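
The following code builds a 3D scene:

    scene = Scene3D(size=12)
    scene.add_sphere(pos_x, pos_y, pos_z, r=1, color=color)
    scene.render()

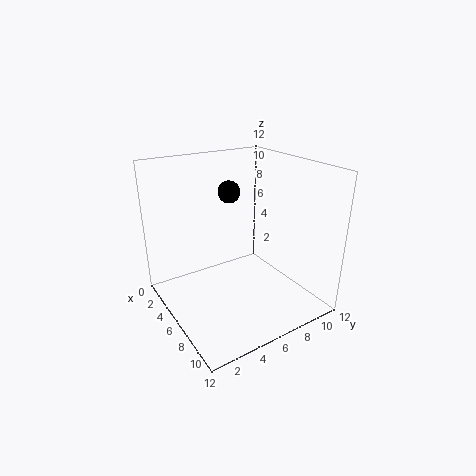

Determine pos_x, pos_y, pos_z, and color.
pos_x = 3
pos_y = 7
pos_z = 9
color = 'black'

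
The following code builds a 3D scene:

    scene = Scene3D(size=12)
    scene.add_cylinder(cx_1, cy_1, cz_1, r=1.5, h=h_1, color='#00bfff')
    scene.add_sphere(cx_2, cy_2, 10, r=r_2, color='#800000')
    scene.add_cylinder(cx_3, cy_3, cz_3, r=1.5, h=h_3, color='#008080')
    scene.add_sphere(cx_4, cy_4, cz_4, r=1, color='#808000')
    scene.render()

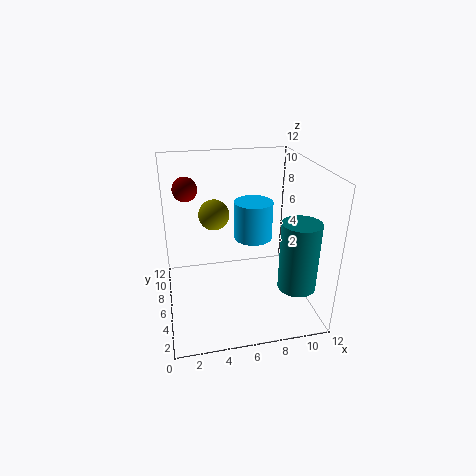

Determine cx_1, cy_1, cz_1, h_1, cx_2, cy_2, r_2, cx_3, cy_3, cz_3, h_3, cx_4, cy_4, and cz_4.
cx_1 = 7; cy_1 = 5; cz_1 = 6.5; h_1 = 3; cx_2 = 2; cy_2 = 7.5; r_2 = 1; cx_3 = 10; cy_3 = 2.5; cz_3 = 3; h_3 = 5.5; cx_4 = 3.5; cy_4 = 2; cz_4 = 10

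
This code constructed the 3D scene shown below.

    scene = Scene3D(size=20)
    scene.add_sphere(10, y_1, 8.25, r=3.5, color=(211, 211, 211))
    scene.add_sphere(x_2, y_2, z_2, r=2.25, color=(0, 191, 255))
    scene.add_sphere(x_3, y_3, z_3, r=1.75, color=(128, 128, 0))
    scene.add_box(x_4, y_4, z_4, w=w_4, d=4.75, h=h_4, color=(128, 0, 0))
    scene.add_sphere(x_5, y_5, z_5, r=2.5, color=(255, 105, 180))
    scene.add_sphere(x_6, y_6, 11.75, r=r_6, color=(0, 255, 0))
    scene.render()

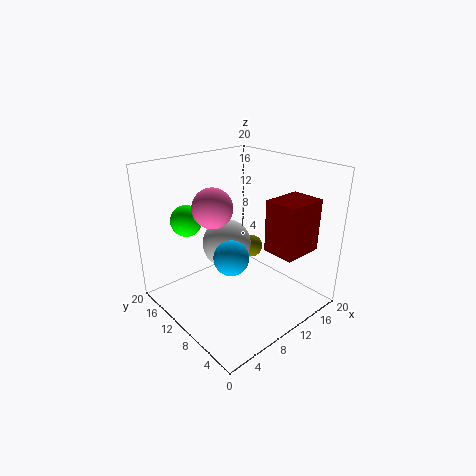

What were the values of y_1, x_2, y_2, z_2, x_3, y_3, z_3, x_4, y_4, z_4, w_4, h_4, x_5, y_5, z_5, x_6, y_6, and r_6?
y_1 = 12.5
x_2 = 6.25
y_2 = 7
z_2 = 9.5
x_3 = 15.5
y_3 = 13
z_3 = 5.75
x_4 = 13.25
y_4 = 3.25
z_4 = 7.75
w_4 = 6
h_4 = 7.5
x_5 = 5.25
y_5 = 9.25
z_5 = 15.75
x_6 = 5.75
y_6 = 16.25
r_6 = 2.25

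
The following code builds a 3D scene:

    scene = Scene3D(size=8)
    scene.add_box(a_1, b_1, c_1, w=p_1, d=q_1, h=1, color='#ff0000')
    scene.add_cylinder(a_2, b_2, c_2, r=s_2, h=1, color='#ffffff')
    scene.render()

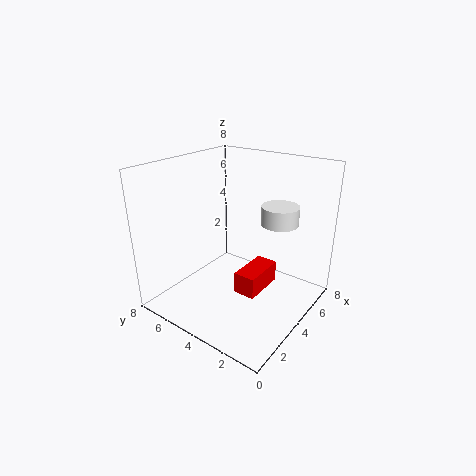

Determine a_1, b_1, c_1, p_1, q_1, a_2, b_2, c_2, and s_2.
a_1 = 1; b_1 = 1; c_1 = 3; p_1 = 2; q_1 = 1; a_2 = 5; b_2 = 2; c_2 = 5; s_2 = 1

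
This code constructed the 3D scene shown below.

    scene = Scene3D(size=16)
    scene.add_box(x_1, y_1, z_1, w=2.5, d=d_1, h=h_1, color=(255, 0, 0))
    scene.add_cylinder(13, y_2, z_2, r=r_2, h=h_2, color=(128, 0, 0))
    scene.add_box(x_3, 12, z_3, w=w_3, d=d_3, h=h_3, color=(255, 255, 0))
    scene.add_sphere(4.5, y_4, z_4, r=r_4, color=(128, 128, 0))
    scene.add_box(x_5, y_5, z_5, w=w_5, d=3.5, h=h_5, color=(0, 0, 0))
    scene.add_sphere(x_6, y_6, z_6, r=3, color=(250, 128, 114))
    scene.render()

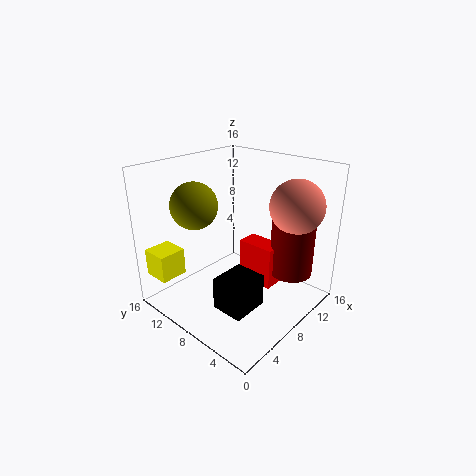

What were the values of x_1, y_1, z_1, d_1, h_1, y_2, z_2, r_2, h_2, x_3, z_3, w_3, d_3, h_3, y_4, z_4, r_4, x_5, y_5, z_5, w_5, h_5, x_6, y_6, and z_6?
x_1 = 10; y_1 = 5; z_1 = 1.5; d_1 = 4.5; h_1 = 5; y_2 = 4; z_2 = 3; r_2 = 2.5; h_2 = 7.5; x_3 = 0.5; z_3 = 4; w_3 = 3; d_3 = 3; h_3 = 3; y_4 = 11; z_4 = 12; r_4 = 2.5; x_5 = 3; y_5 = 3.5; z_5 = 2; w_5 = 4; h_5 = 3.5; x_6 = 12.5; y_6 = 3.5; z_6 = 11.5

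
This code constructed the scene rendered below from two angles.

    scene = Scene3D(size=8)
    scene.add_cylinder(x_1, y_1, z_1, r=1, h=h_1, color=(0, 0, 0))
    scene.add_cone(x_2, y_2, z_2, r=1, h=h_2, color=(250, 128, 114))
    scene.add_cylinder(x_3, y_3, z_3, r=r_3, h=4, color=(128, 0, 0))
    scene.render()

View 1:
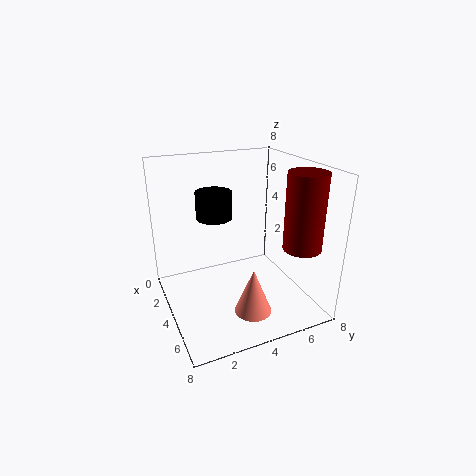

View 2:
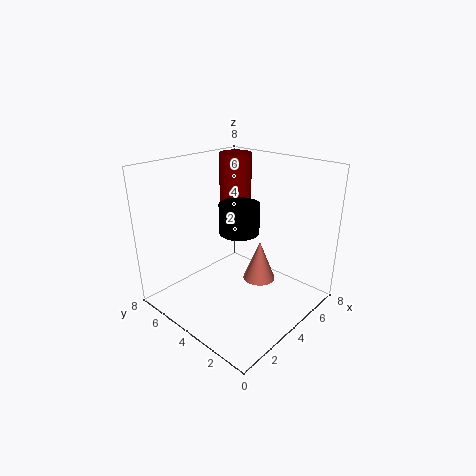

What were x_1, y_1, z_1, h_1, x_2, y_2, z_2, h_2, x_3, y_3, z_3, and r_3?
x_1 = 3, y_1 = 3, z_1 = 5, h_1 = 1.5, x_2 = 6, y_2 = 4, z_2 = 0.5, h_2 = 2.5, x_3 = 6.5, y_3 = 6.5, z_3 = 4, r_3 = 1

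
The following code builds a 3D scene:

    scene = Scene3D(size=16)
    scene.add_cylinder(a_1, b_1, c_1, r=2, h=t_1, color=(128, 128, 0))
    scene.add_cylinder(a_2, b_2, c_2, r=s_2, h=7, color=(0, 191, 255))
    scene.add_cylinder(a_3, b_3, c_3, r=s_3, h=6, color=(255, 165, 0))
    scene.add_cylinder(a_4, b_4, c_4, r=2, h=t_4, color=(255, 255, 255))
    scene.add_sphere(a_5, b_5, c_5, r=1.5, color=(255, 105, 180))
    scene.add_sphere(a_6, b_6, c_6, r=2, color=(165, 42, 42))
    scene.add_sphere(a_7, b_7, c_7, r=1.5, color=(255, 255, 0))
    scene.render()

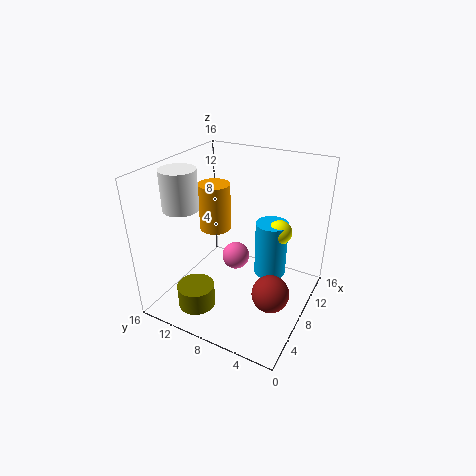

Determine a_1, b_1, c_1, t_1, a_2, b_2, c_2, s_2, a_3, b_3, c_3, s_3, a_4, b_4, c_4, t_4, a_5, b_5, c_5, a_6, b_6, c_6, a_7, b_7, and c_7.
a_1 = 3
b_1 = 10.5
c_1 = 1.5
t_1 = 2.5
a_2 = 13
b_2 = 6
c_2 = 1
s_2 = 2
a_3 = 12
b_3 = 13.5
c_3 = 6
s_3 = 2
a_4 = 6
b_4 = 14
c_4 = 11
t_4 = 4.5
a_5 = 7.5
b_5 = 8
c_5 = 6
a_6 = 6
b_6 = 3
c_6 = 3.5
a_7 = 13
b_7 = 5
c_7 = 7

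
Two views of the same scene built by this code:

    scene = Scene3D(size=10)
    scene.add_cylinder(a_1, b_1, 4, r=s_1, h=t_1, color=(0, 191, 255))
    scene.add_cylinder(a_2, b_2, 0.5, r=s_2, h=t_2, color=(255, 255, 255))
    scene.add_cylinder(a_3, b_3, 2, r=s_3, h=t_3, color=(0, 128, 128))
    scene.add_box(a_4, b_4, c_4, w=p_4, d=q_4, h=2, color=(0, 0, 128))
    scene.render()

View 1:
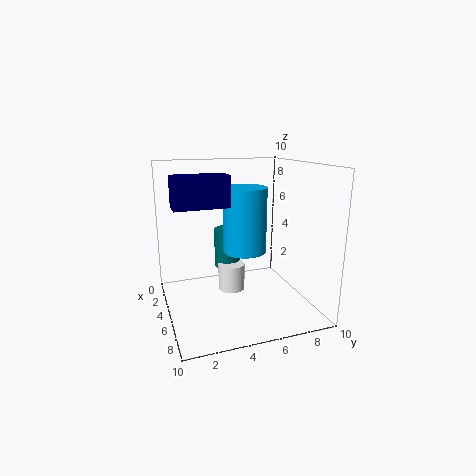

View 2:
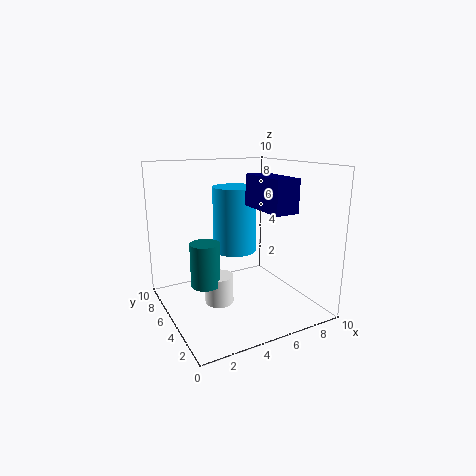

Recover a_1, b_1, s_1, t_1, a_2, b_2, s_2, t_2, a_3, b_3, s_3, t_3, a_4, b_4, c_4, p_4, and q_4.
a_1 = 5
b_1 = 5.5
s_1 = 1.5
t_1 = 4.5
a_2 = 3.5
b_2 = 5
s_2 = 1
t_2 = 2
a_3 = 2.5
b_3 = 5
s_3 = 1
t_3 = 3
a_4 = 5
b_4 = 0.5
c_4 = 7.5
p_4 = 1.5
q_4 = 3.5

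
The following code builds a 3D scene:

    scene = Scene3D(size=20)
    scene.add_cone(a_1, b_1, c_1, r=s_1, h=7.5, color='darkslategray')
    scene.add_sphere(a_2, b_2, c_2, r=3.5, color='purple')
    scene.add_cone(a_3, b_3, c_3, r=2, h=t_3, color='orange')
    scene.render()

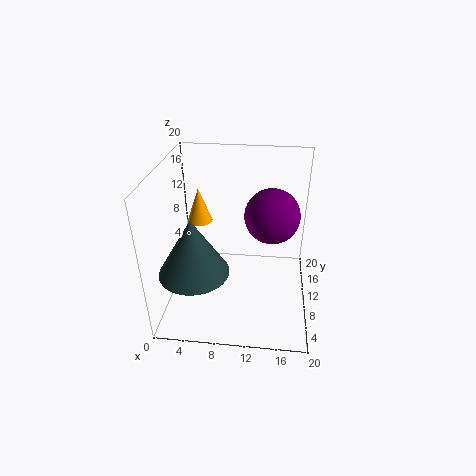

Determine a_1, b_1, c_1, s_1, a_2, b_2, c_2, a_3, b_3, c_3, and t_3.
a_1 = 5
b_1 = 4.5
c_1 = 8
s_1 = 4.5
a_2 = 14.5
b_2 = 8.5
c_2 = 14.5
a_3 = 3
b_3 = 17
c_3 = 8.5
t_3 = 5.5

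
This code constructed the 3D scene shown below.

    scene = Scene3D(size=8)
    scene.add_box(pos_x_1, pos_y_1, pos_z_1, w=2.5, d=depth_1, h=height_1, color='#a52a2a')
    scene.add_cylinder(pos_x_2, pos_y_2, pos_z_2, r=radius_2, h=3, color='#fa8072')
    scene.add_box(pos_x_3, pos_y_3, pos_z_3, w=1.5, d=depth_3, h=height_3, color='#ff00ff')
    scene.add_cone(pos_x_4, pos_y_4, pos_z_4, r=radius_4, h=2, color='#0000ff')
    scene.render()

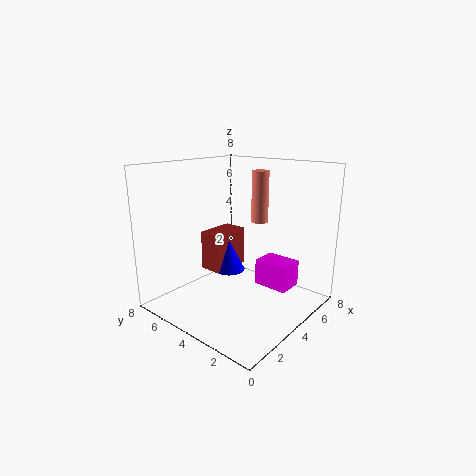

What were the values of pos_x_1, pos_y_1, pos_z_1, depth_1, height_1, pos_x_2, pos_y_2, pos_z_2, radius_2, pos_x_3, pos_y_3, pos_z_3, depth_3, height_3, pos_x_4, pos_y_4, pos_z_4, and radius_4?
pos_x_1 = 4.5; pos_y_1 = 6; pos_z_1 = 1; depth_1 = 1.5; height_1 = 2.5; pos_x_2 = 6; pos_y_2 = 4; pos_z_2 = 4.5; radius_2 = 0.5; pos_x_3 = 5; pos_y_3 = 1.5; pos_z_3 = 1; depth_3 = 2; height_3 = 1.5; pos_x_4 = 5.5; pos_y_4 = 6; pos_z_4 = 1; radius_4 = 1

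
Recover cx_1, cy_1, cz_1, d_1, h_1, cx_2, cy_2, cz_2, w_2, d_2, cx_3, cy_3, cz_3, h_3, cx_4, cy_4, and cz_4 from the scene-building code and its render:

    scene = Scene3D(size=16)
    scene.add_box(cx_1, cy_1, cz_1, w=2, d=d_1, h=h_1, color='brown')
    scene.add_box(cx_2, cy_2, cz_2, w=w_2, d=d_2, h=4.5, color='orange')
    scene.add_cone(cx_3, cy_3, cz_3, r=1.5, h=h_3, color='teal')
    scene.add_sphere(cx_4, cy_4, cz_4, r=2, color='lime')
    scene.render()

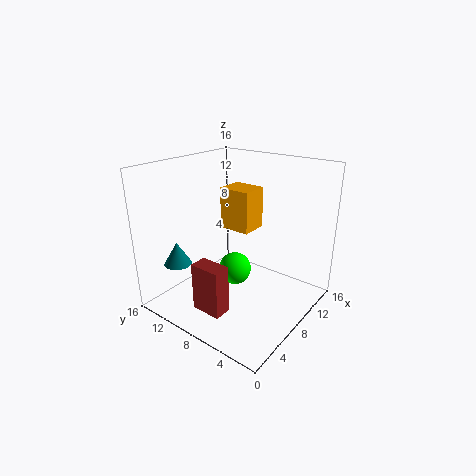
cx_1 = 3; cy_1 = 7; cz_1 = 0.5; d_1 = 3.5; h_1 = 5.5; cx_2 = 7.5; cy_2 = 6.5; cz_2 = 9; w_2 = 3; d_2 = 3.5; cx_3 = 3; cy_3 = 12.5; cz_3 = 5.5; h_3 = 2.5; cx_4 = 10; cy_4 = 10; cz_4 = 2.5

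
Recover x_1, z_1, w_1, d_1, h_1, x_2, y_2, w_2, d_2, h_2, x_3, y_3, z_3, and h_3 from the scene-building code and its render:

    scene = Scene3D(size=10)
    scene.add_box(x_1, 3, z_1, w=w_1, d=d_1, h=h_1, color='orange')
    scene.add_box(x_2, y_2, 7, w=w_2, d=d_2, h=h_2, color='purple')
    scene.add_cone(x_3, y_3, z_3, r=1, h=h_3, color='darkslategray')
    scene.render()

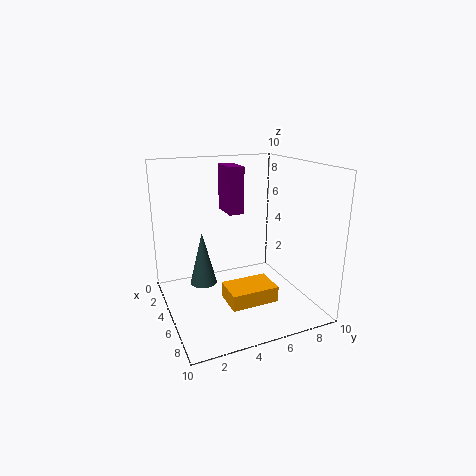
x_1 = 7; z_1 = 2; w_1 = 2; d_1 = 3; h_1 = 1; x_2 = 4; y_2 = 4; w_2 = 2; d_2 = 1; h_2 = 3; x_3 = 3; y_3 = 3; z_3 = 1; h_3 = 4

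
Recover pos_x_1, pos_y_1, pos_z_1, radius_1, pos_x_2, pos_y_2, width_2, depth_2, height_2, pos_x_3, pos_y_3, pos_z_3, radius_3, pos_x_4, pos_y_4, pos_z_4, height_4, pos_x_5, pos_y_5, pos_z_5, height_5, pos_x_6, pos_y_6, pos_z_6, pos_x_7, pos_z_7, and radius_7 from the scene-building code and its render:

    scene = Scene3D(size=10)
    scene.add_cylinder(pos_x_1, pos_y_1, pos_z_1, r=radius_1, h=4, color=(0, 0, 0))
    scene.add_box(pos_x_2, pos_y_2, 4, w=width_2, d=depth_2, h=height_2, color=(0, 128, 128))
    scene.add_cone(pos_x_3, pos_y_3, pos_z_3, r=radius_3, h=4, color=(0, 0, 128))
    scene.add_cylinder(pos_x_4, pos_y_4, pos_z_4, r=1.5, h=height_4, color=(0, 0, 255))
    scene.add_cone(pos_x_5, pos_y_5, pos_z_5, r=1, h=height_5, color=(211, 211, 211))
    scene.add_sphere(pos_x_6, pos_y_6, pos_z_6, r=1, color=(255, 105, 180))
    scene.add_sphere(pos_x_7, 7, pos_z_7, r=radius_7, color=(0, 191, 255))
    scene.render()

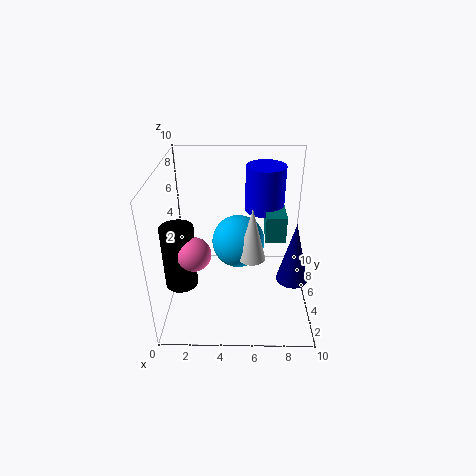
pos_x_1 = 1.5; pos_y_1 = 2; pos_z_1 = 3.5; radius_1 = 1; pos_x_2 = 7; pos_y_2 = 6; width_2 = 1.5; depth_2 = 2.5; height_2 = 2; pos_x_3 = 8.5; pos_y_3 = 2.5; pos_z_3 = 3.5; radius_3 = 1; pos_x_4 = 7; pos_y_4 = 8.5; pos_z_4 = 5.5; height_4 = 3.5; pos_x_5 = 6; pos_y_5 = 5.5; pos_z_5 = 3; height_5 = 4; pos_x_6 = 2.5; pos_y_6 = 1.5; pos_z_6 = 6; pos_x_7 = 5; pos_z_7 = 3.5; radius_7 = 2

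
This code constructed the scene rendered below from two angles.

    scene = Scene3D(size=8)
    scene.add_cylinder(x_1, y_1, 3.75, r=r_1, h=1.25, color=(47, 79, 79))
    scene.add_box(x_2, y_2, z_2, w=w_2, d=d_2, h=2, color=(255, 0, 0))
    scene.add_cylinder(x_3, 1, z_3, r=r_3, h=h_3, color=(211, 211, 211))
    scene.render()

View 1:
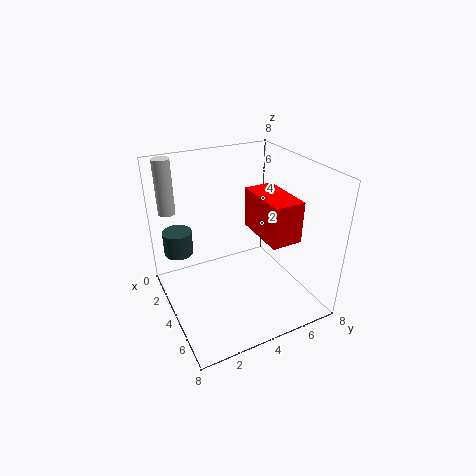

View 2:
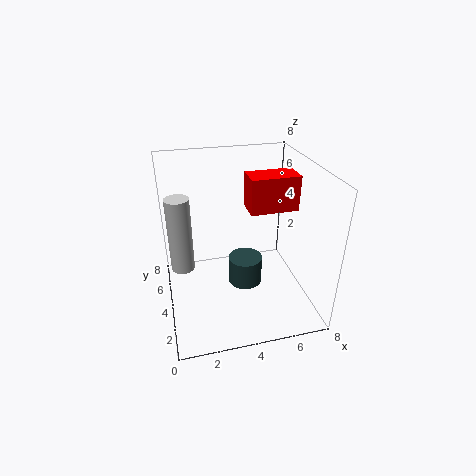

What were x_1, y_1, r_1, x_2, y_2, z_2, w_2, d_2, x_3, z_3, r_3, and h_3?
x_1 = 3.5
y_1 = 0.75
r_1 = 0.75
x_2 = 4.75
y_2 = 4
z_2 = 5.25
w_2 = 2.75
d_2 = 1.5
x_3 = 0.75
z_3 = 4.75
r_3 = 0.5
h_3 = 3.25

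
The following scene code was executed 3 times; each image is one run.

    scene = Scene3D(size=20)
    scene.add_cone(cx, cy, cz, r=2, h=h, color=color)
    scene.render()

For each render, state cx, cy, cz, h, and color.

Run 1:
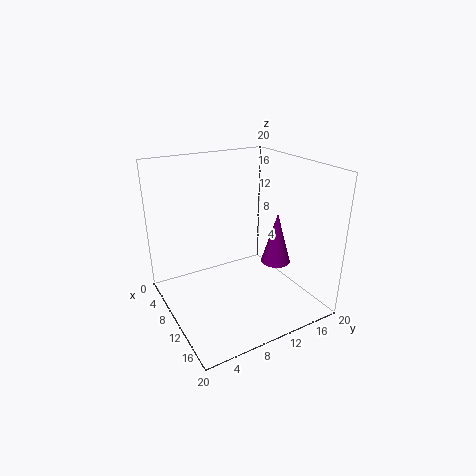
cx = 13.5
cy = 14
cz = 7
h = 7
color = 'purple'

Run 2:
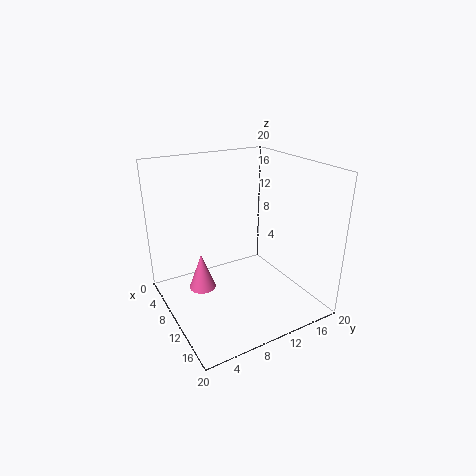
cx = 6
cy = 6
cz = 1
h = 5.5
color = 'hotpink'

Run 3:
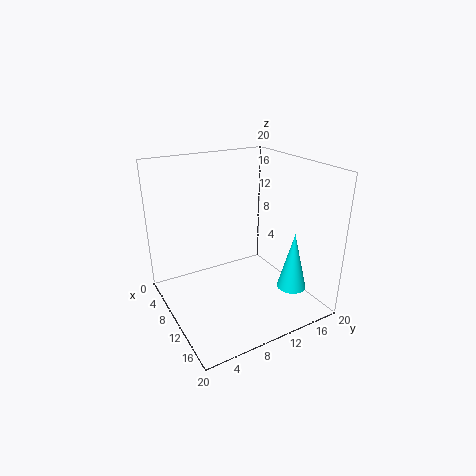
cx = 15.5
cy = 15.5
cz = 3.5
h = 8
color = 'cyan'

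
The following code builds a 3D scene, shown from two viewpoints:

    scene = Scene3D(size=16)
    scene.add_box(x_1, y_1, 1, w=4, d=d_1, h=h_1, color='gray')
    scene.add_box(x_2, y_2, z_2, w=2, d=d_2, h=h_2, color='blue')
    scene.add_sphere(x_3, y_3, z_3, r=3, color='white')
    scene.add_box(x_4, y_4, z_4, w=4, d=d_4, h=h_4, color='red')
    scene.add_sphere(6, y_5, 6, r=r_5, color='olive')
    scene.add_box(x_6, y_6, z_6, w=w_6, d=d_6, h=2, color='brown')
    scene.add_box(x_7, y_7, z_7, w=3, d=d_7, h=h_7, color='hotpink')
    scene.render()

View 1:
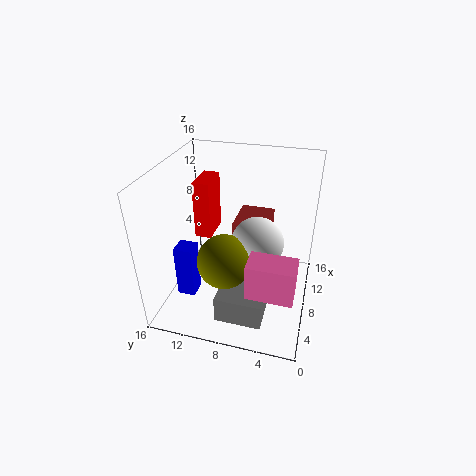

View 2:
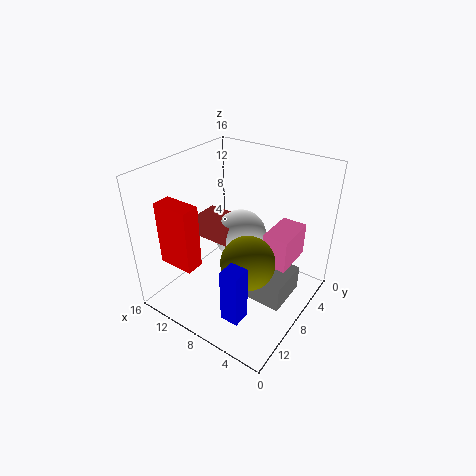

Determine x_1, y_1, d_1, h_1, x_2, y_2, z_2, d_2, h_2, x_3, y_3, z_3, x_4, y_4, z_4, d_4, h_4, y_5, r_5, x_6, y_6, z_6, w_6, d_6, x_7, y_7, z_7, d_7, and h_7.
x_1 = 2
y_1 = 4
d_1 = 5
h_1 = 3
x_2 = 4
y_2 = 12
z_2 = 2
d_2 = 2
h_2 = 6
x_3 = 9
y_3 = 6
z_3 = 7
x_4 = 10
y_4 = 12
z_4 = 6
d_4 = 2
h_4 = 7
y_5 = 9
r_5 = 3
x_6 = 9
y_6 = 5
z_6 = 7
w_6 = 5
d_6 = 4
x_7 = 3
y_7 = 1
z_7 = 4
d_7 = 5
h_7 = 4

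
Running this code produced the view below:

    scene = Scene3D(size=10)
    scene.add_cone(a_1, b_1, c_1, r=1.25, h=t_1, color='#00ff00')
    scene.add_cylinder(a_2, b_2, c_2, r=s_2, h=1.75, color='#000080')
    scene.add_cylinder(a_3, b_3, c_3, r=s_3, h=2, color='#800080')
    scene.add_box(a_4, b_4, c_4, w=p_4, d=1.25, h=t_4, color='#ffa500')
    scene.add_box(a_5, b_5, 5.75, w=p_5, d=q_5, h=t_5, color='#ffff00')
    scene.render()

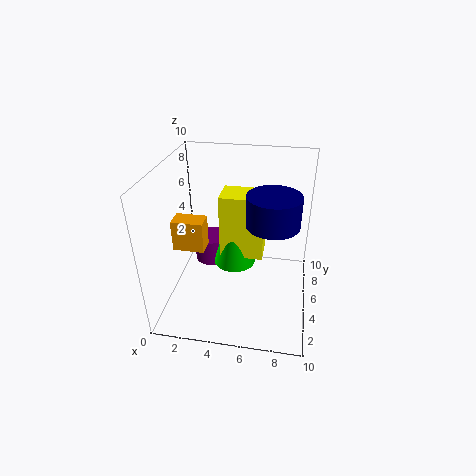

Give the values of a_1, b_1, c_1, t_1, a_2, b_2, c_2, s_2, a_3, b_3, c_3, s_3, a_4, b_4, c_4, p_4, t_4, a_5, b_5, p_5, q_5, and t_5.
a_1 = 5.25
b_1 = 2.5
c_1 = 5
t_1 = 4.5
a_2 = 7.5
b_2 = 2
c_2 = 8
s_2 = 1.5
a_3 = 2.5
b_3 = 7
c_3 = 1.75
s_3 = 1.25
a_4 = 1.25
b_4 = 2.5
c_4 = 5.25
p_4 = 2
t_4 = 2
a_5 = 4.5
b_5 = 1.75
p_5 = 2.5
q_5 = 1.75
t_5 = 3.75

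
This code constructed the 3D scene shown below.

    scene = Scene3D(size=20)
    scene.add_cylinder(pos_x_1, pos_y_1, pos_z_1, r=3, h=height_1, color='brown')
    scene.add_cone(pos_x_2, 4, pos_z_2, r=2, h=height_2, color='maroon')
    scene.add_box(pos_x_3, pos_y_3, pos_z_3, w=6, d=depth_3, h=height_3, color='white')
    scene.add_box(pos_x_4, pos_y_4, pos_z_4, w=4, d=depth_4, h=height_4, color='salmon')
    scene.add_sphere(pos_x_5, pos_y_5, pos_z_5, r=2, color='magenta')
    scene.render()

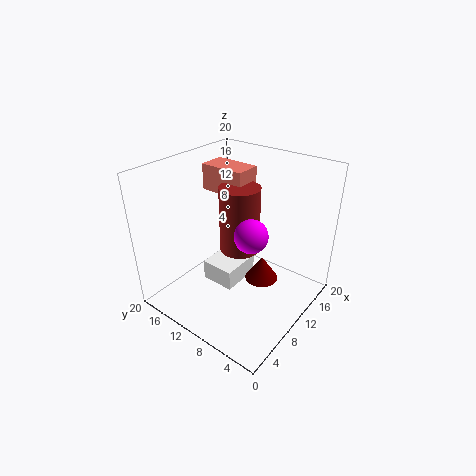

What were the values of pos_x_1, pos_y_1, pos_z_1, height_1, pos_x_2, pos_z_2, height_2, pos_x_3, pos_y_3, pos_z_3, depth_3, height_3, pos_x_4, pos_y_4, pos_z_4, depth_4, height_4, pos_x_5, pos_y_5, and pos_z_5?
pos_x_1 = 13, pos_y_1 = 12, pos_z_1 = 6, height_1 = 10, pos_x_2 = 7, pos_z_2 = 8, height_2 = 3, pos_x_3 = 8, pos_y_3 = 10, pos_z_3 = 2, depth_3 = 5, height_3 = 3, pos_x_4 = 13, pos_y_4 = 12, pos_z_4 = 14, depth_4 = 7, height_4 = 4, pos_x_5 = 6, pos_y_5 = 5, pos_z_5 = 14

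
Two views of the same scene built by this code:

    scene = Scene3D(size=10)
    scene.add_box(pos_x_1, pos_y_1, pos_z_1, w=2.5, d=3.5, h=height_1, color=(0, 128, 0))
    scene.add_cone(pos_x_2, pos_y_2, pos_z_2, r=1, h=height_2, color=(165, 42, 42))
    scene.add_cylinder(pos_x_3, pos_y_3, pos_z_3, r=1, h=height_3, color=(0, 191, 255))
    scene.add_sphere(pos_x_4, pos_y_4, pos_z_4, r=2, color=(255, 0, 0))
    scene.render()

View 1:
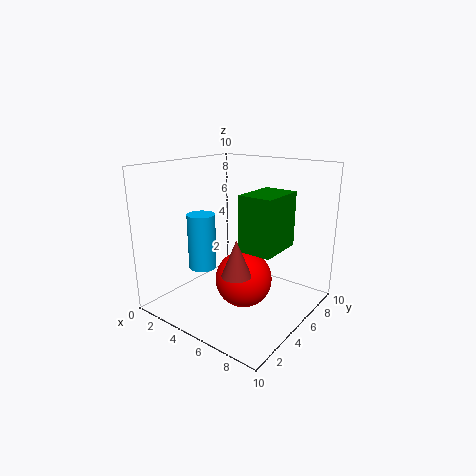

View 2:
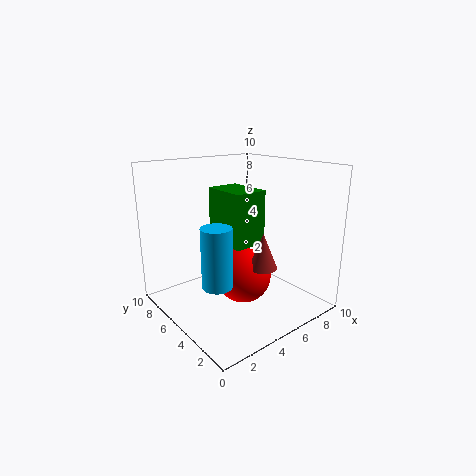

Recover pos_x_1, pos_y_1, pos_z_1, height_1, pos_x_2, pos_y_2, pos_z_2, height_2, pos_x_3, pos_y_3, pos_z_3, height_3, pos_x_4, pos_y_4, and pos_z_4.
pos_x_1 = 5, pos_y_1 = 5, pos_z_1 = 4, height_1 = 4, pos_x_2 = 6, pos_y_2 = 3.5, pos_z_2 = 3, height_2 = 2.5, pos_x_3 = 2.5, pos_y_3 = 4, pos_z_3 = 2.5, height_3 = 4, pos_x_4 = 5.5, pos_y_4 = 5, pos_z_4 = 2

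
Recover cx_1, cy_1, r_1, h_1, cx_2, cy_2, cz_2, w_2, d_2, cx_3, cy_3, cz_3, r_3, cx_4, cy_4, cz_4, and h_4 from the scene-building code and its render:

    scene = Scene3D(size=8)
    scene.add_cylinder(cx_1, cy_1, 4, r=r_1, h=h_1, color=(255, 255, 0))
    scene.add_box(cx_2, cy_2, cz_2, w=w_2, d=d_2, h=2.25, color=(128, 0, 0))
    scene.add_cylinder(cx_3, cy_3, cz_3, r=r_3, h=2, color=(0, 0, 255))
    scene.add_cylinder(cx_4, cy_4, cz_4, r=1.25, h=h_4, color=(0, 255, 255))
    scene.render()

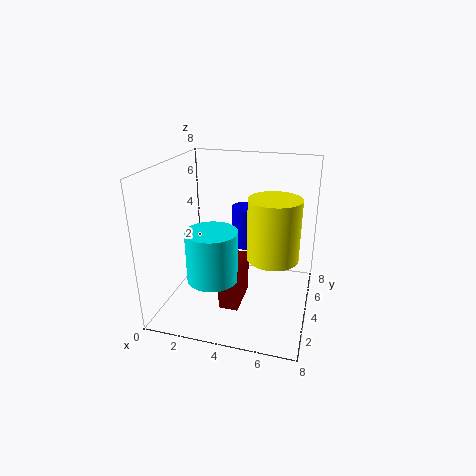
cx_1 = 6.25; cy_1 = 2.25; r_1 = 1.25; h_1 = 3; cx_2 = 3.75; cy_2 = 1.25; cz_2 = 1.25; w_2 = 1; d_2 = 2.25; cx_3 = 4.75; cy_3 = 3; cz_3 = 4.25; r_3 = 0.75; cx_4 = 3.5; cy_4 = 1.25; cz_4 = 3; h_4 = 2.5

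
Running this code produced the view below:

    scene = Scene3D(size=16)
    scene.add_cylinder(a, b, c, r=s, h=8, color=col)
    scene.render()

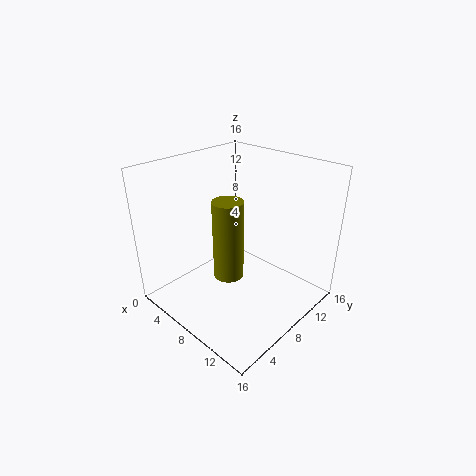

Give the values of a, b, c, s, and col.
a = 10; b = 4.5; c = 6; s = 1.5; col = 'olive'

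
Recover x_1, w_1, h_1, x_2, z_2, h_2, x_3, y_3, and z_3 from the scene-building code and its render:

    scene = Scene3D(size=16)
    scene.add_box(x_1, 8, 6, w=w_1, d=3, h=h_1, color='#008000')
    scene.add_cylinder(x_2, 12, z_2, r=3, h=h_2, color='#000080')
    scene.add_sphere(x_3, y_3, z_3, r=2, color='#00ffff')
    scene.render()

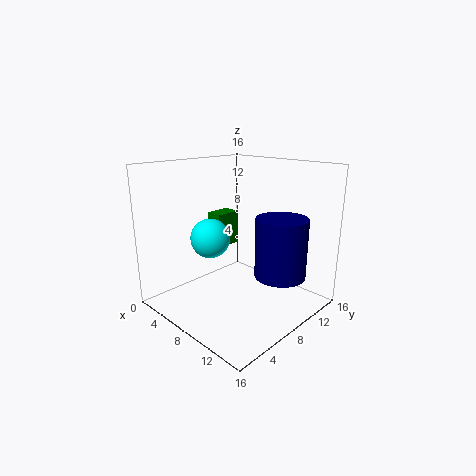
x_1 = 3
w_1 = 2
h_1 = 4
x_2 = 11
z_2 = 3
h_2 = 7
x_3 = 8
y_3 = 4
z_3 = 9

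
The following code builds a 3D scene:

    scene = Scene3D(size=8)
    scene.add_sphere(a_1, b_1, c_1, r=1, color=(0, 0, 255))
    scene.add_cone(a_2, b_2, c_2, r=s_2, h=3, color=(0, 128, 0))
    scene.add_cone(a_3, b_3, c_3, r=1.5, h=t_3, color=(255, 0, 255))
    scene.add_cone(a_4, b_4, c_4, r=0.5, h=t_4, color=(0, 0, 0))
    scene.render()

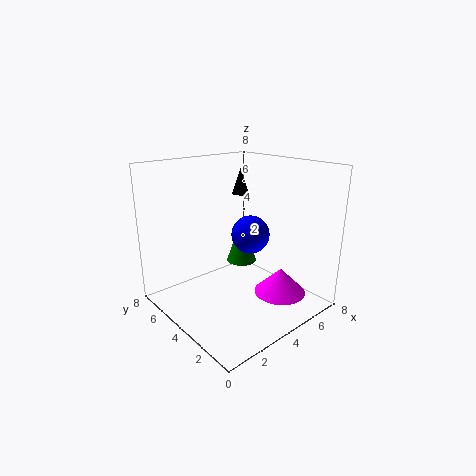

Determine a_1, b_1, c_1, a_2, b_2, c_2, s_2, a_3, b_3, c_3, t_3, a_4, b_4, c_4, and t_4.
a_1 = 4, b_1 = 3, c_1 = 4.5, a_2 = 6.5, b_2 = 6.5, c_2 = 1, s_2 = 1, a_3 = 6, b_3 = 2.5, c_3 = 0.5, t_3 = 1.5, a_4 = 5.5, b_4 = 5.5, c_4 = 6, t_4 = 1.5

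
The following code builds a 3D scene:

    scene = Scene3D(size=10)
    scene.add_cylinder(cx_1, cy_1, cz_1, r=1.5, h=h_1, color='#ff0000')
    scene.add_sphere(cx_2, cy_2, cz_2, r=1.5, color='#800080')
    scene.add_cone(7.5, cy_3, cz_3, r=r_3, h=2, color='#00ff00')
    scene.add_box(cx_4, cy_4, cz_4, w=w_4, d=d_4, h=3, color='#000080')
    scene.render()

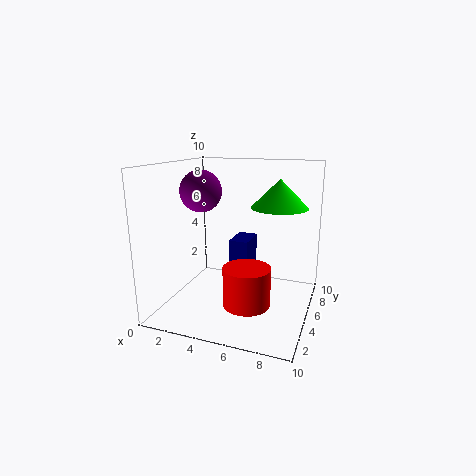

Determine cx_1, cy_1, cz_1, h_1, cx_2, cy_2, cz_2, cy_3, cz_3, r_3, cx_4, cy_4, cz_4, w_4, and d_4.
cx_1 = 6.5; cy_1 = 2.5; cz_1 = 1.5; h_1 = 2.5; cx_2 = 2; cy_2 = 5.5; cz_2 = 8; cy_3 = 6.5; cz_3 = 7; r_3 = 2; cx_4 = 3.5; cy_4 = 7; cz_4 = 1; w_4 = 1.5; d_4 = 2.5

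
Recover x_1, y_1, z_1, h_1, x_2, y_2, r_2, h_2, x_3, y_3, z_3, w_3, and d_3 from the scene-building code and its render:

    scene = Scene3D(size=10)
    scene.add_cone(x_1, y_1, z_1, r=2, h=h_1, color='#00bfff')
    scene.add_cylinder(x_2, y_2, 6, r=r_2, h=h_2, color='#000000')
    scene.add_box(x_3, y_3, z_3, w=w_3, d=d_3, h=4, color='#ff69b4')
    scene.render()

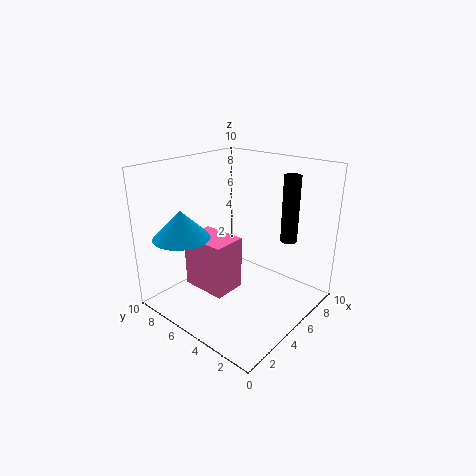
x_1 = 2.5
y_1 = 8
z_1 = 5
h_1 = 2
x_2 = 5
y_2 = 1
r_2 = 0.5
h_2 = 4
x_3 = 3.5
y_3 = 5.5
z_3 = 0.5
w_3 = 2.5
d_3 = 3.5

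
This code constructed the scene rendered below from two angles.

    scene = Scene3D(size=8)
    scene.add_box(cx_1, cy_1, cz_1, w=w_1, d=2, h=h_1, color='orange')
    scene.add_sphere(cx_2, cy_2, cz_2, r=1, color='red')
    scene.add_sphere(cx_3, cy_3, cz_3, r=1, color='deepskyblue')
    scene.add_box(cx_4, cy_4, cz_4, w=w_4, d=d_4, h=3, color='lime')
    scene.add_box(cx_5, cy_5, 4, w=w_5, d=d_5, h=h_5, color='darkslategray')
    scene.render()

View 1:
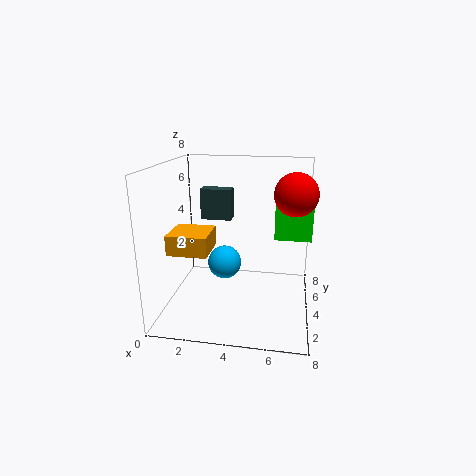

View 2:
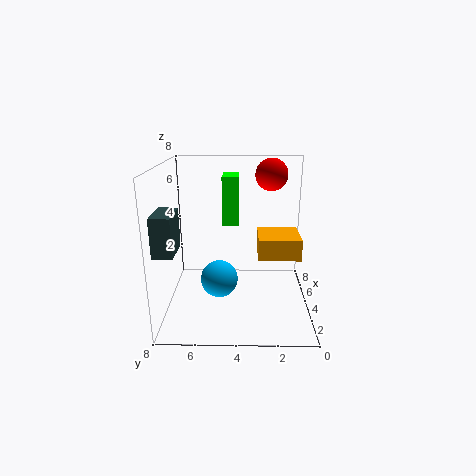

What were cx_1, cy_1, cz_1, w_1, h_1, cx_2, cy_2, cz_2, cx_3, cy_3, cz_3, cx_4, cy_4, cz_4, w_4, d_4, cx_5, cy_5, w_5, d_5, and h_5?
cx_1 = 1
cy_1 = 1
cz_1 = 4
w_1 = 2
h_1 = 1
cx_2 = 7
cy_2 = 2
cz_2 = 7
cx_3 = 3
cy_3 = 5
cz_3 = 2
cx_4 = 6
cy_4 = 4
cz_4 = 4
w_4 = 2
d_4 = 1
cx_5 = 1
cy_5 = 7
w_5 = 2
d_5 = 1
h_5 = 2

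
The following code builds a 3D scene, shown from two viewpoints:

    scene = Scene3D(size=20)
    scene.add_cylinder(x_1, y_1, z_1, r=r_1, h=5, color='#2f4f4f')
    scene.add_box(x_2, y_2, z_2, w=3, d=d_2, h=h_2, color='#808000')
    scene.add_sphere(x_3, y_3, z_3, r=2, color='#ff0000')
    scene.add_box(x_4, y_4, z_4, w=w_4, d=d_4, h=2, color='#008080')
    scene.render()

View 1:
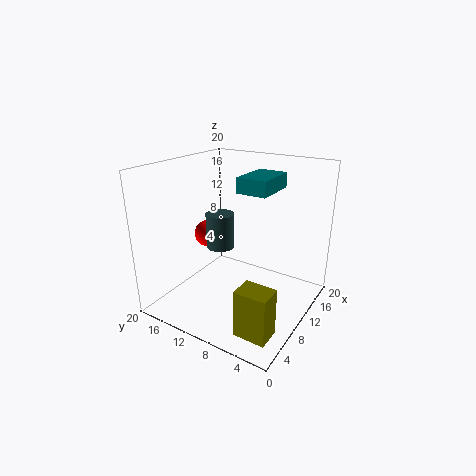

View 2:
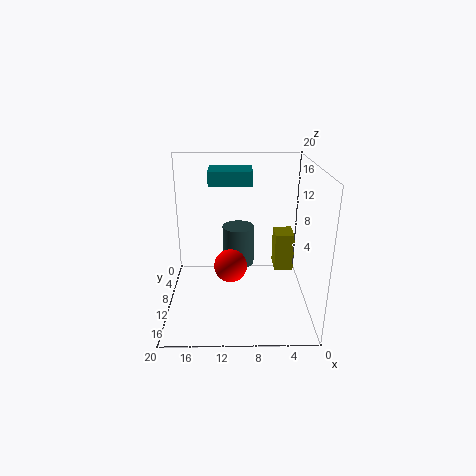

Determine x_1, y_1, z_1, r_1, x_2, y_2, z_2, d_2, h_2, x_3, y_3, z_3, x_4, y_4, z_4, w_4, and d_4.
x_1 = 10; y_1 = 13; z_1 = 8; r_1 = 2; x_2 = 1; y_2 = 1; z_2 = 2; d_2 = 4; h_2 = 6; x_3 = 11; y_3 = 16; z_3 = 9; x_4 = 8; y_4 = 5; z_4 = 17; w_4 = 6; d_4 = 4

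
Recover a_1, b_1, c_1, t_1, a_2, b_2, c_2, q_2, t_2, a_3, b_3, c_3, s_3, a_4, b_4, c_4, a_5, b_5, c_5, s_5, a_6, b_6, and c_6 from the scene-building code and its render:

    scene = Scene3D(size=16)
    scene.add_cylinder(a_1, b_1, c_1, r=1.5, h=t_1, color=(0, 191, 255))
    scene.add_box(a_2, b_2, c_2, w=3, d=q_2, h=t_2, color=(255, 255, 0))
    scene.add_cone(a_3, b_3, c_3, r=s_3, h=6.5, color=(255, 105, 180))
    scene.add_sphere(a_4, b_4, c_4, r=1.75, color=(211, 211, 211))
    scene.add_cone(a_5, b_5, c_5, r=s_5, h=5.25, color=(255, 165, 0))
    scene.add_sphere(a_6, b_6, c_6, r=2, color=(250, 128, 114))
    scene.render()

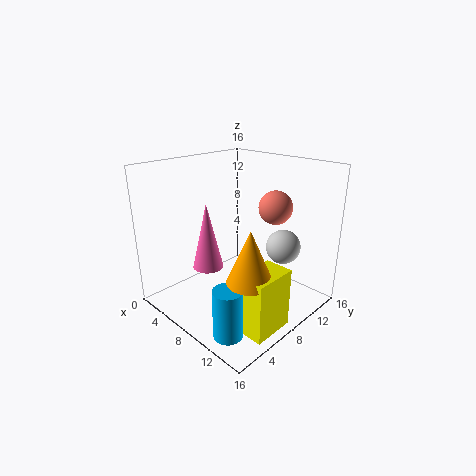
a_1 = 12
b_1 = 2.5
c_1 = 0.25
t_1 = 5.25
a_2 = 12.5
b_2 = 3.25
c_2 = 0.75
q_2 = 4.5
t_2 = 6.25
a_3 = 8.75
b_3 = 3
c_3 = 6.75
s_3 = 1.5
a_4 = 13.25
b_4 = 9.25
c_4 = 8.25
a_5 = 13.25
b_5 = 4.25
c_5 = 6.25
s_5 = 2.25
a_6 = 9
b_6 = 13.25
c_6 = 10.5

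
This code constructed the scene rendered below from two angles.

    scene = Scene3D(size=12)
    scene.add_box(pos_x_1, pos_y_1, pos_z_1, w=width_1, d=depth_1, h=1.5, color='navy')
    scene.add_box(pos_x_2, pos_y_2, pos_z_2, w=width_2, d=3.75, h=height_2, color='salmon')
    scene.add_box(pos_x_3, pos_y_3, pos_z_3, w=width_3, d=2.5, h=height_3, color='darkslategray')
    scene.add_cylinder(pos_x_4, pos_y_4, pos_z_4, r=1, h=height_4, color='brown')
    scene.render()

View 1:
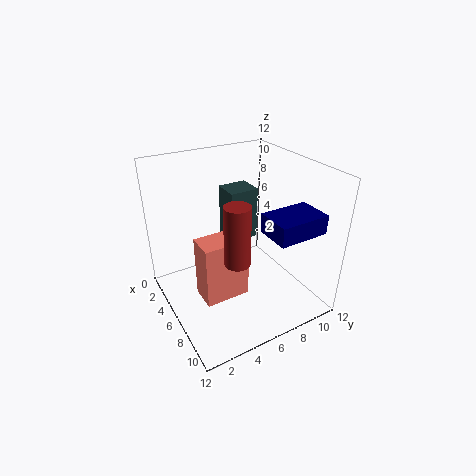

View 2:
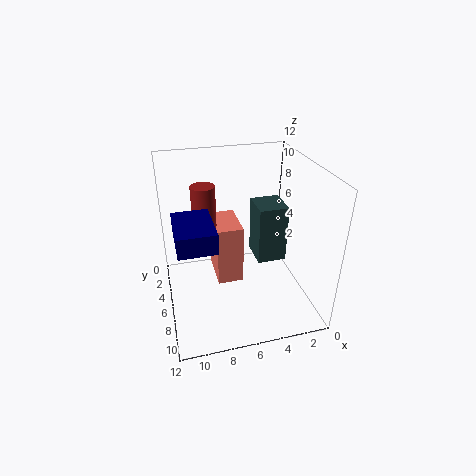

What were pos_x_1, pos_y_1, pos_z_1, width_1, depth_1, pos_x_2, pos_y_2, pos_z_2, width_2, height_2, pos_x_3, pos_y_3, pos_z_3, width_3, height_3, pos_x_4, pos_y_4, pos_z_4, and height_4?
pos_x_1 = 8.5; pos_y_1 = 6.5; pos_z_1 = 7.75; width_1 = 2.75; depth_1 = 4; pos_x_2 = 5.5; pos_y_2 = 2.25; pos_z_2 = 1.5; width_2 = 2.25; height_2 = 5.25; pos_x_3 = 2.75; pos_y_3 = 6; pos_z_3 = 5; width_3 = 2.25; height_3 = 4.5; pos_x_4 = 8.5; pos_y_4 = 4.5; pos_z_4 = 5.5; height_4 = 4.75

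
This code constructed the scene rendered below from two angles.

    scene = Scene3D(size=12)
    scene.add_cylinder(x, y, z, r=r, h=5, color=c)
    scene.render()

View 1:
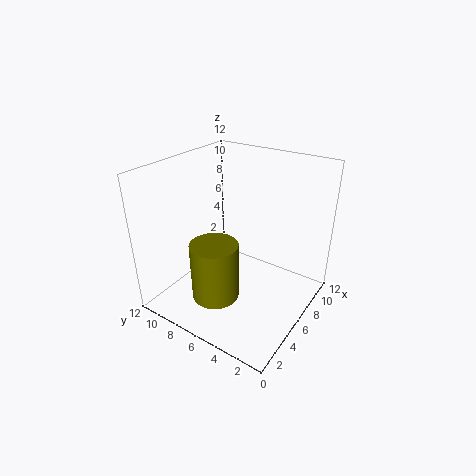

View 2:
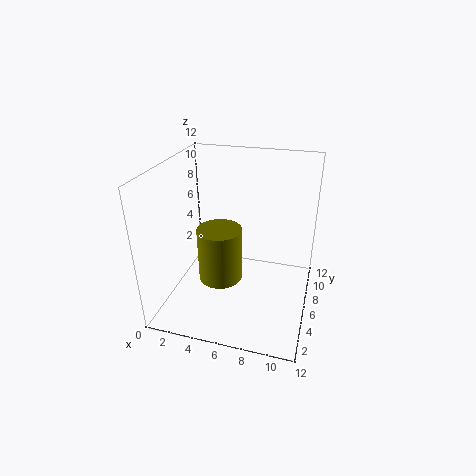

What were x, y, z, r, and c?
x = 4, y = 7, z = 1, r = 2, c = 'olive'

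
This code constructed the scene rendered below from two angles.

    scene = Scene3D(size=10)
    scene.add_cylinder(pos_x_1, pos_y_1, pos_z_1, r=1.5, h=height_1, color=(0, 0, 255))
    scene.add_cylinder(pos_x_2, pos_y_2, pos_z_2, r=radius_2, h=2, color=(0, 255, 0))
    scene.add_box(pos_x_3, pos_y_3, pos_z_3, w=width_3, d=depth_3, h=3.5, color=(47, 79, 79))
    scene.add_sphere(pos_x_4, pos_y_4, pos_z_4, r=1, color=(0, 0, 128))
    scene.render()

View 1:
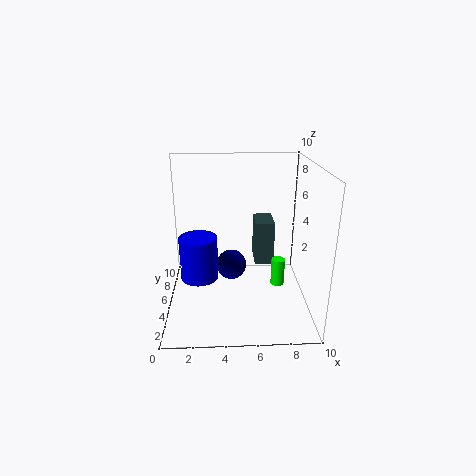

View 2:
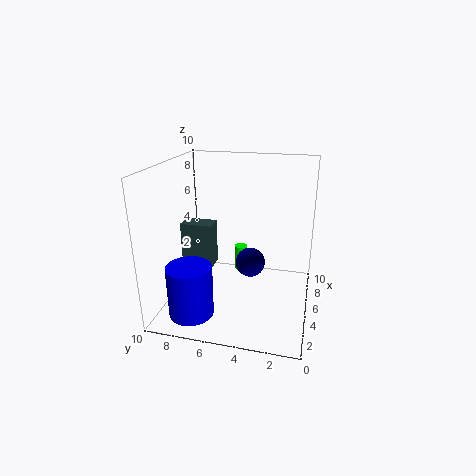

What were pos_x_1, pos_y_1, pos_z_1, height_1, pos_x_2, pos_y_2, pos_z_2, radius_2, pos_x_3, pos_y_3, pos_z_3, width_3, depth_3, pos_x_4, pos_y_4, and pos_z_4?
pos_x_1 = 2; pos_y_1 = 7.5; pos_z_1 = 0.5; height_1 = 3.5; pos_x_2 = 8; pos_y_2 = 5.5; pos_z_2 = 1; radius_2 = 0.5; pos_x_3 = 6.5; pos_y_3 = 7.5; pos_z_3 = 1.5; width_3 = 1.5; depth_3 = 2.5; pos_x_4 = 4.5; pos_y_4 = 4; pos_z_4 = 3.5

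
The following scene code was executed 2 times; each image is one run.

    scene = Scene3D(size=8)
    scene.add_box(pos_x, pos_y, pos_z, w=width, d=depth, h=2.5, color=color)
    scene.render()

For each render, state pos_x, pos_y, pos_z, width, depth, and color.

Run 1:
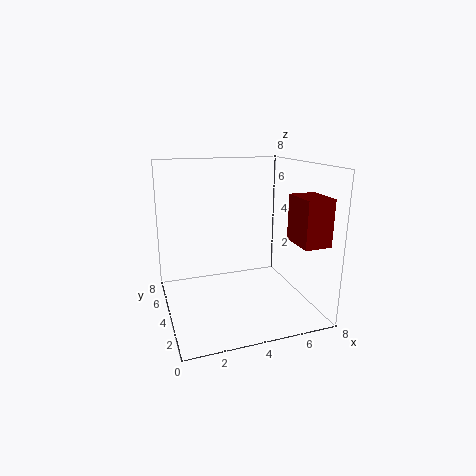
pos_x = 6.5
pos_y = 1
pos_z = 4
width = 1.5
depth = 2
color = 'maroon'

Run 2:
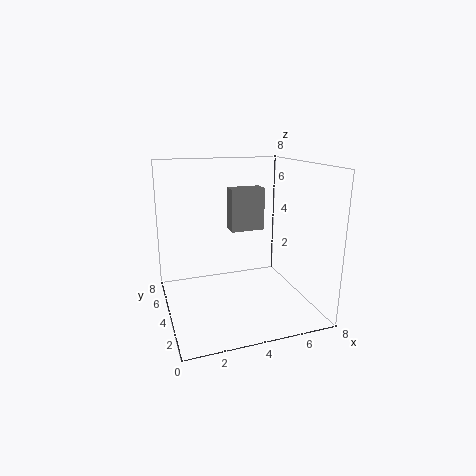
pos_x = 4
pos_y = 5
pos_z = 4
width = 2
depth = 1
color = 'gray'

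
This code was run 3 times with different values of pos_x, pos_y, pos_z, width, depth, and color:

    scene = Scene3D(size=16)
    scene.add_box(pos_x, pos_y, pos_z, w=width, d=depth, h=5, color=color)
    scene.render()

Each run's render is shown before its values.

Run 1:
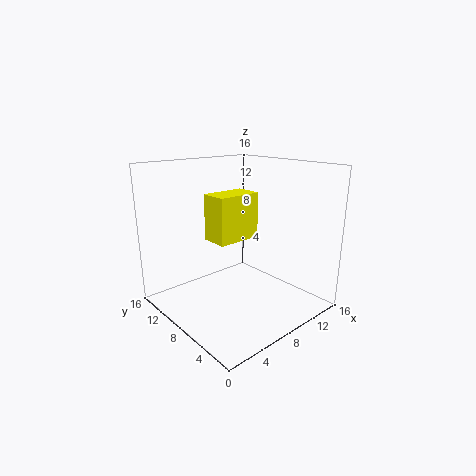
pos_x = 5; pos_y = 7; pos_z = 8; width = 5; depth = 3; color = 'yellow'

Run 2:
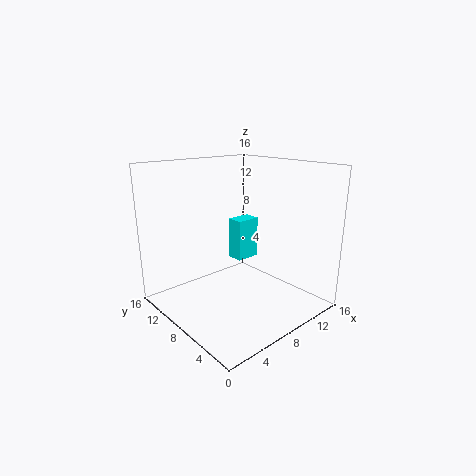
pos_x = 10; pos_y = 10; pos_z = 4; width = 3; depth = 2; color = 'cyan'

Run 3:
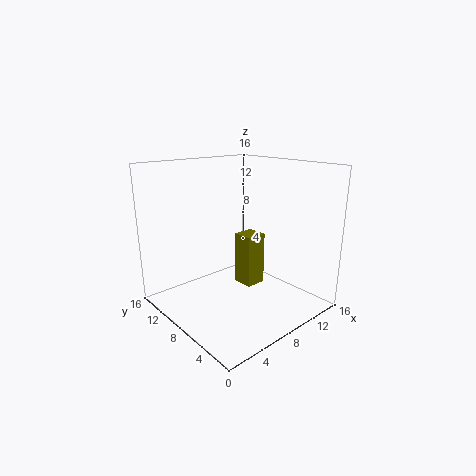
pos_x = 5; pos_y = 3; pos_z = 5; width = 2; depth = 2; color = 'olive'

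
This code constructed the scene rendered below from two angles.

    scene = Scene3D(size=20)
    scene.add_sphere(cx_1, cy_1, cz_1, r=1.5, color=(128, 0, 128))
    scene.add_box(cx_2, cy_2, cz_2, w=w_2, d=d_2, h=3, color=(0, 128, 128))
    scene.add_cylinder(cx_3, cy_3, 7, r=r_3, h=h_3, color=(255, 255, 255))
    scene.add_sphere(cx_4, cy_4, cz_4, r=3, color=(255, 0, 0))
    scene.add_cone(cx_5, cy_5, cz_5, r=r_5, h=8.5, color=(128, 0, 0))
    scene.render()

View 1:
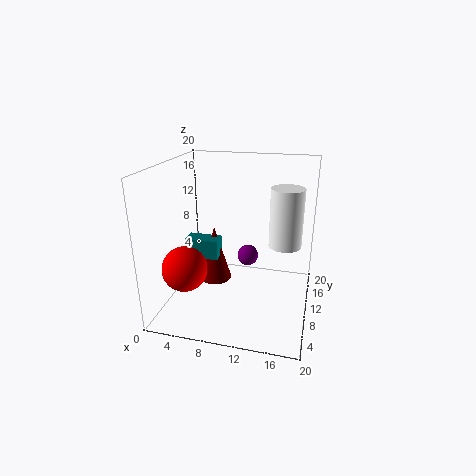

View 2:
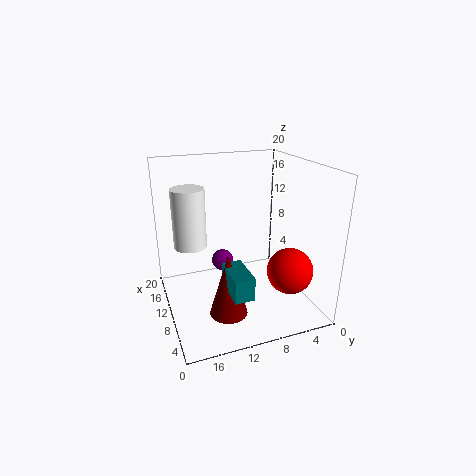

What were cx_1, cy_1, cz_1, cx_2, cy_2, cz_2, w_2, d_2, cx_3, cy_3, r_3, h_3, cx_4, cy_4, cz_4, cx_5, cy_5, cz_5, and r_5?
cx_1 = 11
cy_1 = 12
cz_1 = 6.5
cx_2 = 1.5
cy_2 = 11
cz_2 = 5.5
w_2 = 5
d_2 = 2.5
cx_3 = 16
cy_3 = 15.5
r_3 = 2.5
h_3 = 9
cx_4 = 4
cy_4 = 5
cz_4 = 7
cx_5 = 5.5
cy_5 = 13
cz_5 = 1.5
r_5 = 2.5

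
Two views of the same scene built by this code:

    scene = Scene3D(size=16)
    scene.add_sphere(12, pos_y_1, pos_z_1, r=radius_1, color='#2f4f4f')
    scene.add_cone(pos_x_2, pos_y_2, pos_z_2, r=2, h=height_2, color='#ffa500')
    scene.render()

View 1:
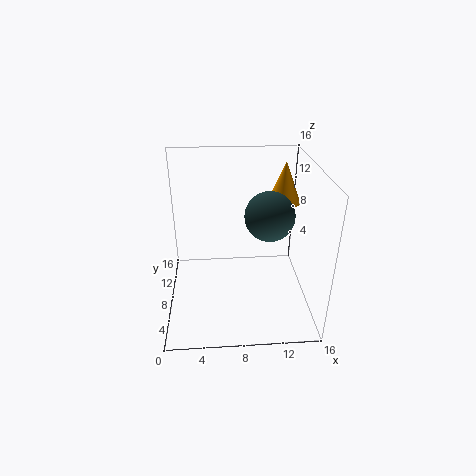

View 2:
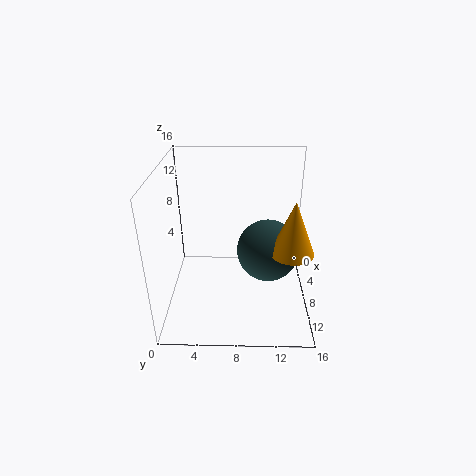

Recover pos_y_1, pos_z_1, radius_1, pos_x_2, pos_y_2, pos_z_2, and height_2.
pos_y_1 = 11
pos_z_1 = 9
radius_1 = 3
pos_x_2 = 14
pos_y_2 = 13
pos_z_2 = 10
height_2 = 5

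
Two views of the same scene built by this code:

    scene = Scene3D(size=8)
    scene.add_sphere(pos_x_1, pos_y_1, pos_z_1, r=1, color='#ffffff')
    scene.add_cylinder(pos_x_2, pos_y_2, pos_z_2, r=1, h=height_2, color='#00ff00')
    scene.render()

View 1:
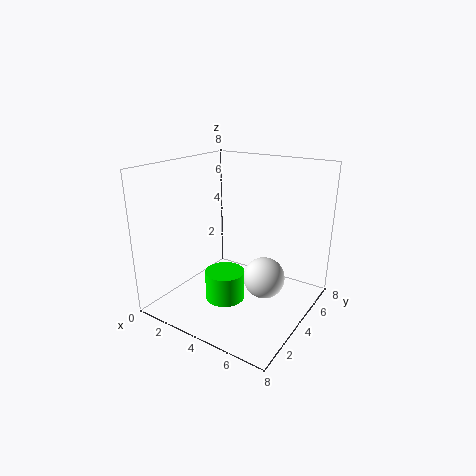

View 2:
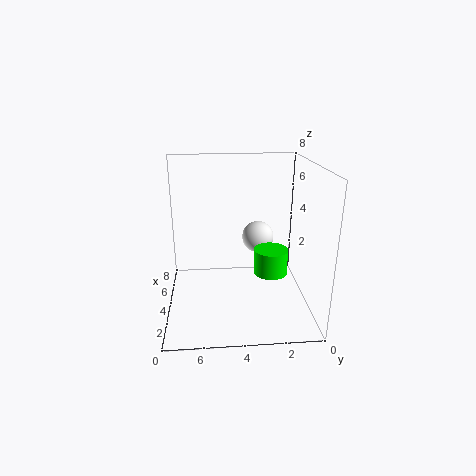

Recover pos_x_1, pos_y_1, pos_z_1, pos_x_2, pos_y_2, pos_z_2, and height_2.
pos_x_1 = 6.5
pos_y_1 = 2.5
pos_z_1 = 3
pos_x_2 = 4.5
pos_y_2 = 2
pos_z_2 = 1.5
height_2 = 1.5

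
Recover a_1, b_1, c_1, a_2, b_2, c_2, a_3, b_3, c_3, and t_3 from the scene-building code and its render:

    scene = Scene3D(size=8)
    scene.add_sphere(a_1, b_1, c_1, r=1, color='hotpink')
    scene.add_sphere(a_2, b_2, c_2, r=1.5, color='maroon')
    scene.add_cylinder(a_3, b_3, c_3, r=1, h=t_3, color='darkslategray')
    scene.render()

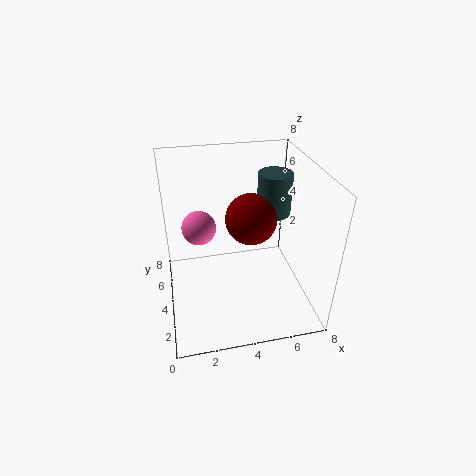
a_1 = 2; b_1 = 5.5; c_1 = 4; a_2 = 5; b_2 = 5; c_2 = 4.5; a_3 = 6.5; b_3 = 5.5; c_3 = 4.5; t_3 = 2.5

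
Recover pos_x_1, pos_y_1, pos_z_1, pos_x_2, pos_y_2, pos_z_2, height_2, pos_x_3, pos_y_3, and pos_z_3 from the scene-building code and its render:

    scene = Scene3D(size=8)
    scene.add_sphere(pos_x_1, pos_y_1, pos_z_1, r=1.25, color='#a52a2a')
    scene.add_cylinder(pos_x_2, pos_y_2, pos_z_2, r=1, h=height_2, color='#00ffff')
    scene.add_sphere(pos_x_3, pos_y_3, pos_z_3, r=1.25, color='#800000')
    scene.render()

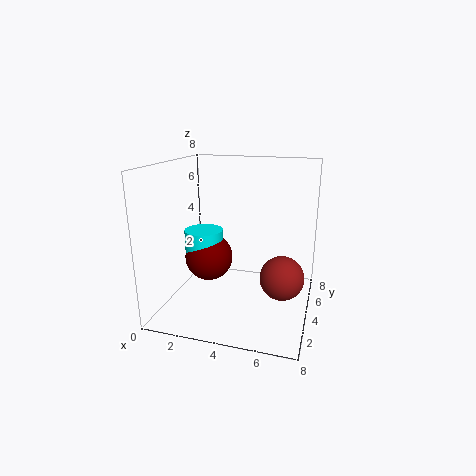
pos_x_1 = 6.5, pos_y_1 = 4.25, pos_z_1 = 1.75, pos_x_2 = 2.5, pos_y_2 = 2.75, pos_z_2 = 3.25, height_2 = 1.5, pos_x_3 = 2.75, pos_y_3 = 2.75, pos_z_3 = 3.25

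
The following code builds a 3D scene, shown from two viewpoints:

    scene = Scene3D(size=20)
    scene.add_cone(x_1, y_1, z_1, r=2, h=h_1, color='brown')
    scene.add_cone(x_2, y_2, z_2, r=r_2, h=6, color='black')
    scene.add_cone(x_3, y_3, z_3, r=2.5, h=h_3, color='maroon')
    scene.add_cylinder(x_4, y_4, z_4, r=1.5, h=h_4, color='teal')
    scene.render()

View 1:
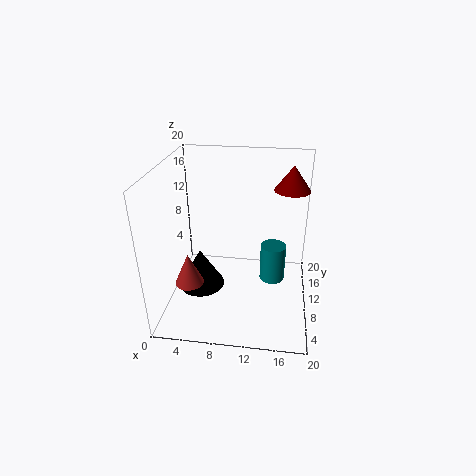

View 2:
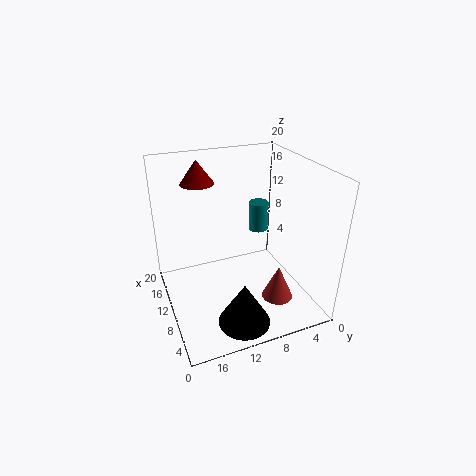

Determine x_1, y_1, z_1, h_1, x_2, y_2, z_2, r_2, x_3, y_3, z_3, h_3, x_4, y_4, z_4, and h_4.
x_1 = 3.5; y_1 = 7; z_1 = 4; h_1 = 4.5; x_2 = 4; y_2 = 11.5; z_2 = 0.5; r_2 = 3.5; x_3 = 17; y_3 = 13.5; z_3 = 16; h_3 = 3.5; x_4 = 15; y_4 = 4.5; z_4 = 8; h_4 = 4.5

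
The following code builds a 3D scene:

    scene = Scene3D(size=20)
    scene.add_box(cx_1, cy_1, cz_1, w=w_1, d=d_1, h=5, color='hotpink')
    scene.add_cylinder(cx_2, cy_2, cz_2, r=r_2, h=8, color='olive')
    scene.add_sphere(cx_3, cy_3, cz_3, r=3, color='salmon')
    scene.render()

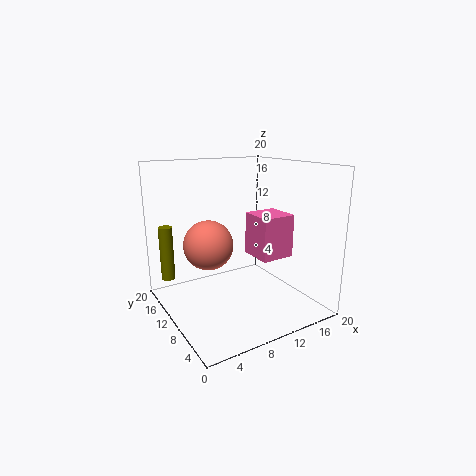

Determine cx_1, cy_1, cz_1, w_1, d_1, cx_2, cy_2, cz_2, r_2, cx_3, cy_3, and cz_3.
cx_1 = 8, cy_1 = 1, cz_1 = 10, w_1 = 4, d_1 = 4, cx_2 = 2, cy_2 = 17, cz_2 = 3, r_2 = 1, cx_3 = 4, cy_3 = 7, cz_3 = 11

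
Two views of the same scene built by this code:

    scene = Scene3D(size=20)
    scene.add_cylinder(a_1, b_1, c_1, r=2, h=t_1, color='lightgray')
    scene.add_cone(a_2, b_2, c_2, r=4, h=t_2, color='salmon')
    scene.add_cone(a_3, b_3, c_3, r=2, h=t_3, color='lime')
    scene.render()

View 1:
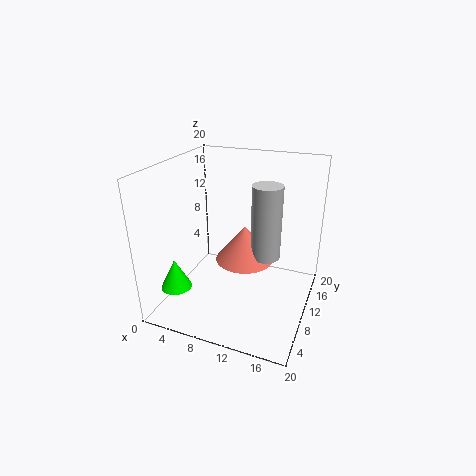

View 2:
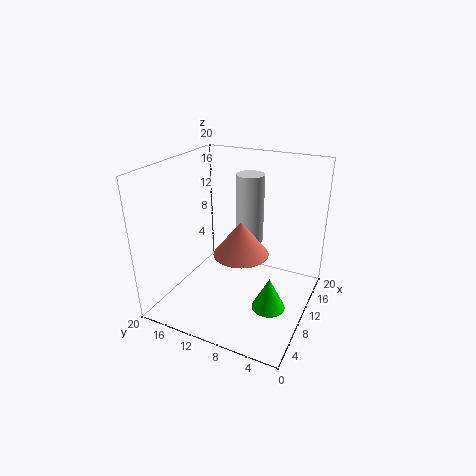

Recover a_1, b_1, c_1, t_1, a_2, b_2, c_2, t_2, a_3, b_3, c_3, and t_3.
a_1 = 14, b_1 = 10, c_1 = 8, t_1 = 10, a_2 = 11, b_2 = 10, c_2 = 7, t_2 = 5, a_3 = 4, b_3 = 3, c_3 = 5, t_3 = 4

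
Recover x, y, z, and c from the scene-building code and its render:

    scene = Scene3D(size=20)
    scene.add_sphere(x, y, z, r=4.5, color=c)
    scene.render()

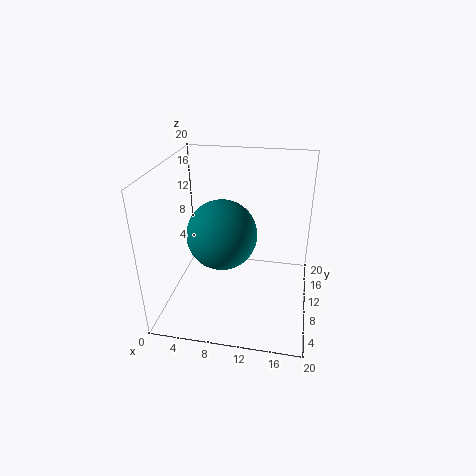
x = 8.5, y = 7, z = 12, c = 'teal'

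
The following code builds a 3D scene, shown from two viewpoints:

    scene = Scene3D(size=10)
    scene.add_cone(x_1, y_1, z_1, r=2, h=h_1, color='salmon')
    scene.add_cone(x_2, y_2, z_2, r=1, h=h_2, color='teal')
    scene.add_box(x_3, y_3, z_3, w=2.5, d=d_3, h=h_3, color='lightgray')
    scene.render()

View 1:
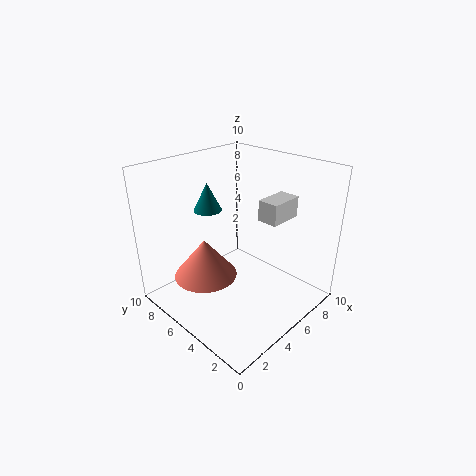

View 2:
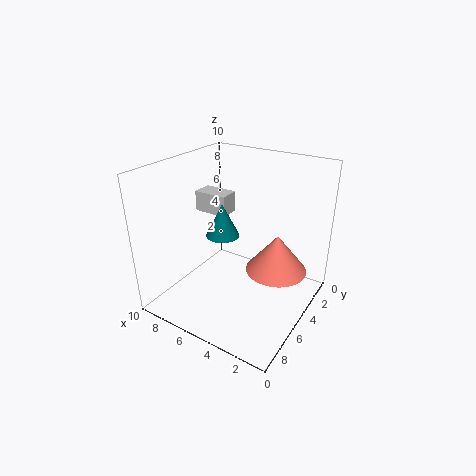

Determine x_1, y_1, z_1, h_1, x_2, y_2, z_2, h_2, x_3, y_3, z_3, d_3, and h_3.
x_1 = 2, y_1 = 5, z_1 = 3.5, h_1 = 2.5, x_2 = 4.5, y_2 = 7.5, z_2 = 6.5, h_2 = 2, x_3 = 6.5, y_3 = 3, z_3 = 6, d_3 = 1.5, h_3 = 1.5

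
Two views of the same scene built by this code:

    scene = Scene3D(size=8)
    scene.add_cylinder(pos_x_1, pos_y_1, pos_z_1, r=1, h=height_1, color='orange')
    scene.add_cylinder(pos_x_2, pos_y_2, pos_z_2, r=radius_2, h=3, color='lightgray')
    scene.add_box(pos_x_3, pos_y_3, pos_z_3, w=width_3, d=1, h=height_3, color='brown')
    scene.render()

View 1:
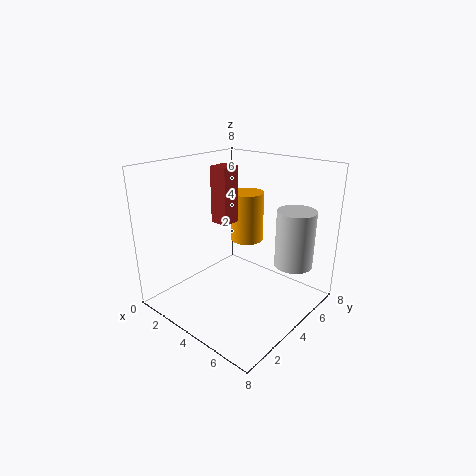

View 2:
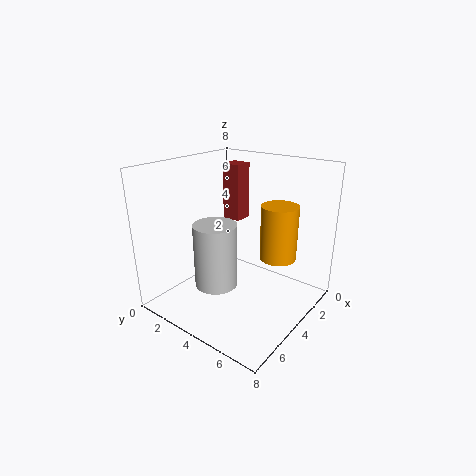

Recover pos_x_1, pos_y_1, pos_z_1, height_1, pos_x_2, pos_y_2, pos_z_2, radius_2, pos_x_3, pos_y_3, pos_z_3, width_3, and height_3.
pos_x_1 = 3
pos_y_1 = 6
pos_z_1 = 3
height_1 = 3
pos_x_2 = 7
pos_y_2 = 5
pos_z_2 = 3
radius_2 = 1
pos_x_3 = 3
pos_y_3 = 3
pos_z_3 = 5
width_3 = 1
height_3 = 3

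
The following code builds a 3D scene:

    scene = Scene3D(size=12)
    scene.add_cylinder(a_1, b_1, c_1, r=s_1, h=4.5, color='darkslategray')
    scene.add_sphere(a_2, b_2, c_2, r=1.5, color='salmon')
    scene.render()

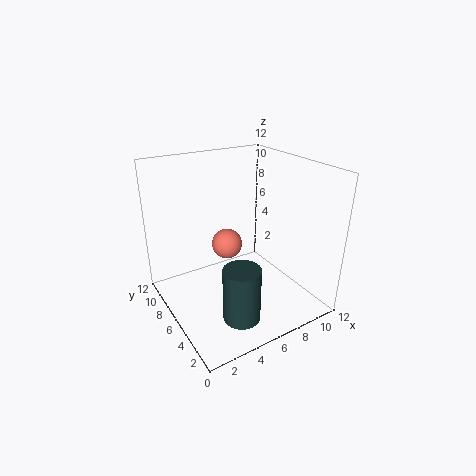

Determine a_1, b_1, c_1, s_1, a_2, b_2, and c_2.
a_1 = 4.5, b_1 = 3, c_1 = 0.5, s_1 = 1.5, a_2 = 7.5, b_2 = 10.5, c_2 = 3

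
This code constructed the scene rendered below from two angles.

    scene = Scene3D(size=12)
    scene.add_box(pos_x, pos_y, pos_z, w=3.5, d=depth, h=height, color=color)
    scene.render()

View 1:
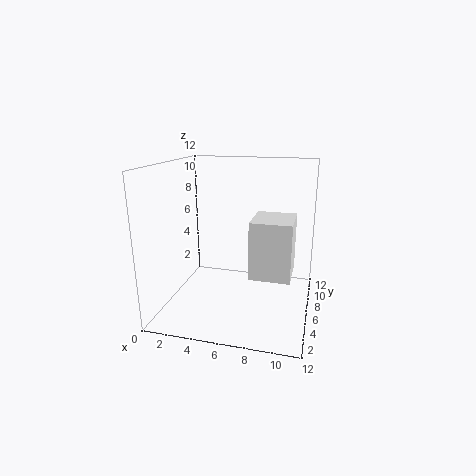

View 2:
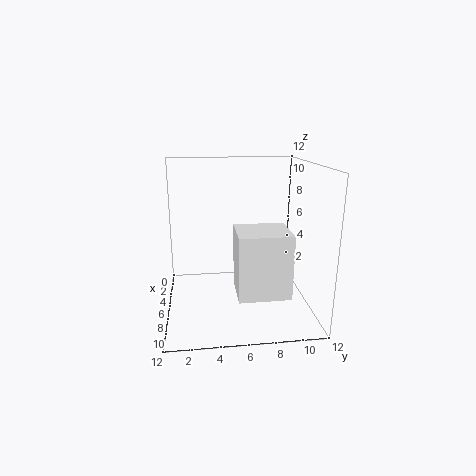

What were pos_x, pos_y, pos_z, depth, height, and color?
pos_x = 7
pos_y = 5.5
pos_z = 2.5
depth = 4
height = 5
color = 'white'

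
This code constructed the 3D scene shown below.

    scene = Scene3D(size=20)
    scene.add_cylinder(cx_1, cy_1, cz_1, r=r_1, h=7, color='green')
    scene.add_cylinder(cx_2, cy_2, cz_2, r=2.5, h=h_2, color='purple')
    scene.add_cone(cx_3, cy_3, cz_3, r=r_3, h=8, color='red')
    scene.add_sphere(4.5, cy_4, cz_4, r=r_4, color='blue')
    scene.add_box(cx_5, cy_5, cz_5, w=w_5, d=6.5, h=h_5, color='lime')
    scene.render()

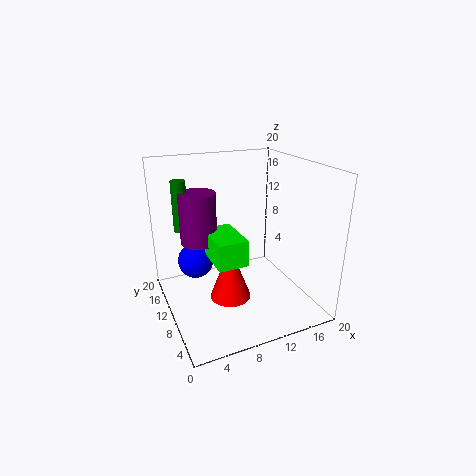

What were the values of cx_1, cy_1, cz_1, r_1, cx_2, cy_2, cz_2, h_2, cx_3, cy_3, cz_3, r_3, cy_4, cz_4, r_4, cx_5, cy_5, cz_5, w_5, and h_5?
cx_1 = 3
cy_1 = 13.5
cz_1 = 11
r_1 = 1
cx_2 = 5
cy_2 = 12
cz_2 = 9.5
h_2 = 7
cx_3 = 9
cy_3 = 10.5
cz_3 = 0.5
r_3 = 3
cy_4 = 12.5
cz_4 = 6.5
r_4 = 2.5
cx_5 = 5.5
cy_5 = 5.5
cz_5 = 8
w_5 = 4
h_5 = 3.5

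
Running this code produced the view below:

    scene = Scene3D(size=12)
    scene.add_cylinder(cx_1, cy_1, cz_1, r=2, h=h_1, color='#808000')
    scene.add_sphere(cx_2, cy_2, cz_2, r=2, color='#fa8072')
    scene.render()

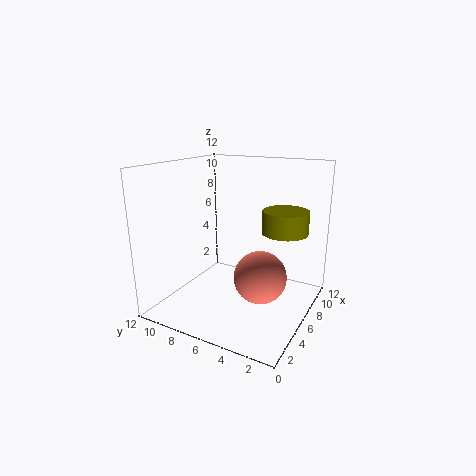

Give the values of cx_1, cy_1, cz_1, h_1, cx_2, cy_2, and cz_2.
cx_1 = 9, cy_1 = 3, cz_1 = 6, h_1 = 2, cx_2 = 4, cy_2 = 3, cz_2 = 4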